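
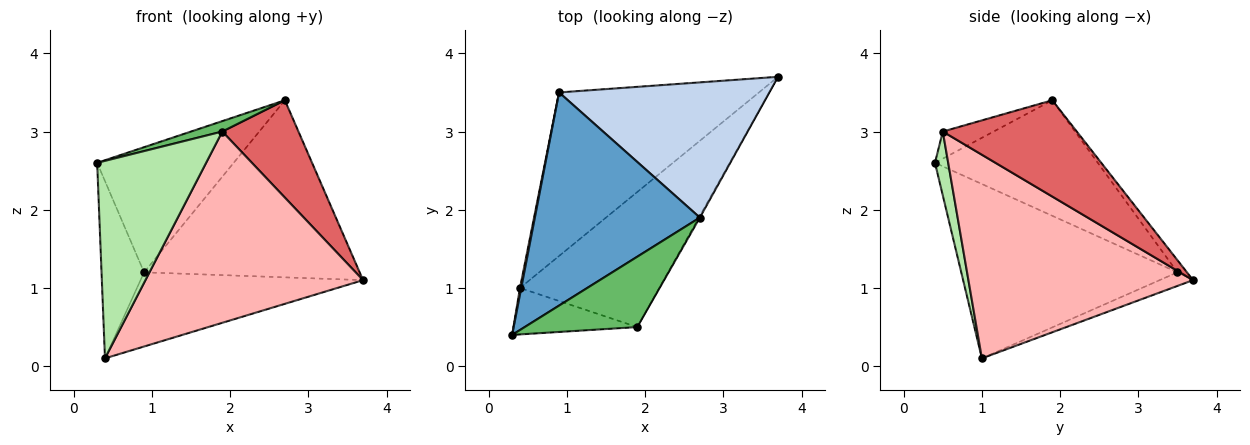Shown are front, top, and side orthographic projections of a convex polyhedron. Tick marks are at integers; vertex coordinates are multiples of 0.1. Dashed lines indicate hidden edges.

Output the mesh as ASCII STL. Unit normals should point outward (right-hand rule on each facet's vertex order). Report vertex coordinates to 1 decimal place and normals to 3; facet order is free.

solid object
 facet normal -0.517 0.433 0.738
  outer loop
   vertex 0.9 3.5 1.2
   vertex 0.3 0.4 2.6
   vertex 2.7 1.9 3.4
  endloop
 endfacet
 facet normal -0.035 0.794 0.606
  outer loop
   vertex 0.9 3.5 1.2
   vertex 2.7 1.9 3.4
   vertex 3.7 3.7 1.1
  endloop
 endfacet
 facet normal -0.981 0.193 0.007
  outer loop
   vertex 0.9 3.5 1.2
   vertex 0.4 1.0 0.1
   vertex 0.3 0.4 2.6
  endloop
 endfacet
 facet normal -0.062 0.412 -0.909
  outer loop
   vertex 0.9 3.5 1.2
   vertex 3.7 3.7 1.1
   vertex 0.4 1.0 0.1
  endloop
 endfacet
 facet normal -0.232 -0.143 0.962
  outer loop
   vertex 1.9 0.5 3.0
   vertex 2.7 1.9 3.4
   vertex 0.3 0.4 2.6
  endloop
 endfacet
 facet normal 0.117 -0.967 -0.227
  outer loop
   vertex 1.9 0.5 3.0
   vertex 0.3 0.4 2.6
   vertex 0.4 1.0 0.1
  endloop
 endfacet
 facet normal 0.869 -0.494 -0.009
  outer loop
   vertex 1.9 0.5 3.0
   vertex 3.7 3.7 1.1
   vertex 2.7 1.9 3.4
  endloop
 endfacet
 facet normal 0.645 -0.624 -0.441
  outer loop
   vertex 1.9 0.5 3.0
   vertex 0.4 1.0 0.1
   vertex 3.7 3.7 1.1
  endloop
 endfacet
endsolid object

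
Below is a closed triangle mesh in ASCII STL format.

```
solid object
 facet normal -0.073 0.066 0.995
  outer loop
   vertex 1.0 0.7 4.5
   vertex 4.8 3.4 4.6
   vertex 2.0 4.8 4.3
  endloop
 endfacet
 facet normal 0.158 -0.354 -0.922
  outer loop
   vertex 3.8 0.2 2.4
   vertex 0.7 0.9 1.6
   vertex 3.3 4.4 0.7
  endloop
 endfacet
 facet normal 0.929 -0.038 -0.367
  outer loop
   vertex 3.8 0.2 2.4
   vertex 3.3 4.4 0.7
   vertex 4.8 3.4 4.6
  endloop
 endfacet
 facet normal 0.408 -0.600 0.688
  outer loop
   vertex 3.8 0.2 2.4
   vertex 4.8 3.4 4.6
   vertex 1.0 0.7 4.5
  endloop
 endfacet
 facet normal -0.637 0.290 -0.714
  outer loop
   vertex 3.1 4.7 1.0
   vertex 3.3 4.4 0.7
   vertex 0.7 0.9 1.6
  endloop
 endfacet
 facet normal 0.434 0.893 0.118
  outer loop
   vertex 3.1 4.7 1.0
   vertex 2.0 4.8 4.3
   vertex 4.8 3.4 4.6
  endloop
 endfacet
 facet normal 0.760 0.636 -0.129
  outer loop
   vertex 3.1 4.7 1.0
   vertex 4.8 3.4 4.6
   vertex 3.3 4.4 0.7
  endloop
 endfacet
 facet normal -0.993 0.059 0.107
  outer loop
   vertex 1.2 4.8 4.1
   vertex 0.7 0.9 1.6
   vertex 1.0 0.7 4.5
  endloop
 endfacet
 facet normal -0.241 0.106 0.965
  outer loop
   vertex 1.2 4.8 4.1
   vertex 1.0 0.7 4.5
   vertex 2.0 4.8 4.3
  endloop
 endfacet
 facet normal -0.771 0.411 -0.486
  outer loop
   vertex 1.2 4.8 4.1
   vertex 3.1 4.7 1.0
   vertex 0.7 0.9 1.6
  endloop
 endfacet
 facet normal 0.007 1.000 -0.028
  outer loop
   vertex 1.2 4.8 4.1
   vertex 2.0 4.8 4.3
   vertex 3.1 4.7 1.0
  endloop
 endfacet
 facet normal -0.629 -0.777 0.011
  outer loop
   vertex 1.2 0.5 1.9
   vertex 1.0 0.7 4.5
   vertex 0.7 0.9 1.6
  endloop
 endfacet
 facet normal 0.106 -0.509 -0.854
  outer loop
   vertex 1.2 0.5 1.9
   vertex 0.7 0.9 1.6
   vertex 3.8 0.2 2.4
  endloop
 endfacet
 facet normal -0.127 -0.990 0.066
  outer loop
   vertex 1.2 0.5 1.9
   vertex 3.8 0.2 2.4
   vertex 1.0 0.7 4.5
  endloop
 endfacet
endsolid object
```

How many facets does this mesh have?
14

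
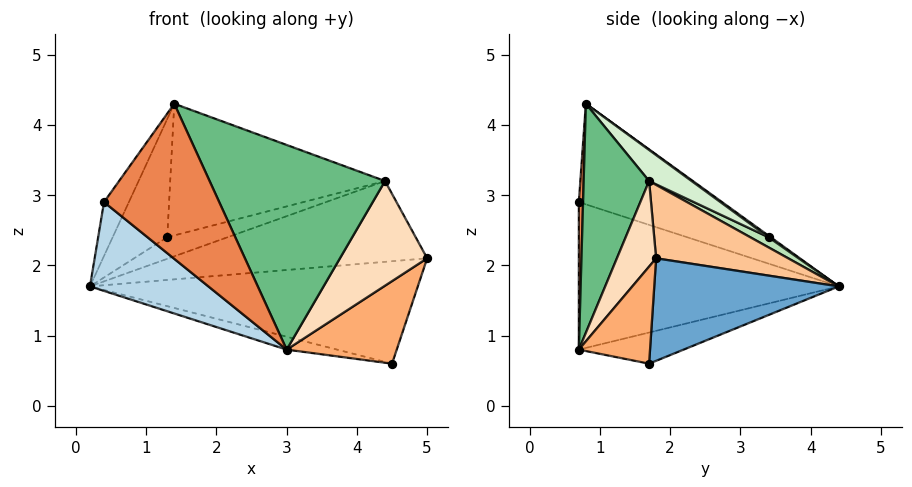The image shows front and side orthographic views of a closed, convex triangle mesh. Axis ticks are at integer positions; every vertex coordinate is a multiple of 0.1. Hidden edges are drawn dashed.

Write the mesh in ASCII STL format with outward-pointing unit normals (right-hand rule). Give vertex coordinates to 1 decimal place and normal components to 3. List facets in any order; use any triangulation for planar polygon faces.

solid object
 facet normal 0.479 0.851 -0.216
  outer loop
   vertex 4.5 1.7 0.6
   vertex 0.2 4.4 1.7
   vertex 5.0 1.8 2.1
  endloop
 endfacet
 facet normal -0.810 0.141 0.569
  outer loop
   vertex 1.4 0.8 4.3
   vertex 0.2 4.4 1.7
   vertex 0.4 0.7 2.9
  endloop
 endfacet
 facet normal -0.604 -0.275 -0.748
  outer loop
   vertex 3.0 0.7 0.8
   vertex 0.4 0.7 2.9
   vertex 0.2 4.4 1.7
  endloop
 endfacet
 facet normal -0.192 0.092 -0.977
  outer loop
   vertex 3.0 0.7 0.8
   vertex 0.2 4.4 1.7
   vertex 4.5 1.7 0.6
  endloop
 endfacet
 facet normal 0.037 -0.998 0.045
  outer loop
   vertex 3.0 0.7 0.8
   vertex 1.4 0.8 4.3
   vertex 0.4 0.7 2.9
  endloop
 endfacet
 facet normal 0.539 -0.833 -0.124
  outer loop
   vertex 3.0 0.7 0.8
   vertex 4.5 1.7 0.6
   vertex 5.0 1.8 2.1
  endloop
 endfacet
 facet normal 0.432 0.846 0.313
  outer loop
   vertex 4.4 1.7 3.2
   vertex 5.0 1.8 2.1
   vertex 0.2 4.4 1.7
  endloop
 endfacet
 facet normal 0.406 -0.903 0.139
  outer loop
   vertex 4.4 1.7 3.2
   vertex 3.0 0.7 0.8
   vertex 5.0 1.8 2.1
  endloop
 endfacet
 facet normal 0.344 -0.921 0.183
  outer loop
   vertex 4.4 1.7 3.2
   vertex 1.4 0.8 4.3
   vertex 3.0 0.7 0.8
  endloop
 endfacet
 facet normal 0.023 0.590 0.807
  outer loop
   vertex 1.3 3.4 2.4
   vertex 0.2 4.4 1.7
   vertex 1.4 0.8 4.3
  endloop
 endfacet
 facet normal 0.214 0.707 0.674
  outer loop
   vertex 1.3 3.4 2.4
   vertex 4.4 1.7 3.2
   vertex 0.2 4.4 1.7
  endloop
 endfacet
 facet normal 0.117 0.589 0.800
  outer loop
   vertex 1.3 3.4 2.4
   vertex 1.4 0.8 4.3
   vertex 4.4 1.7 3.2
  endloop
 endfacet
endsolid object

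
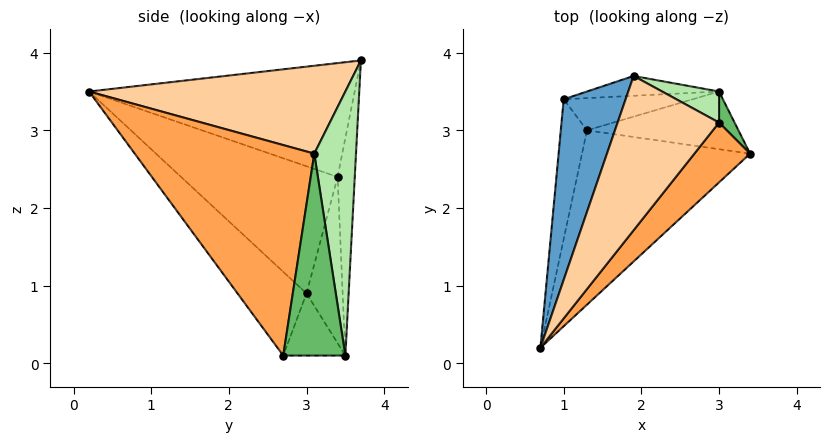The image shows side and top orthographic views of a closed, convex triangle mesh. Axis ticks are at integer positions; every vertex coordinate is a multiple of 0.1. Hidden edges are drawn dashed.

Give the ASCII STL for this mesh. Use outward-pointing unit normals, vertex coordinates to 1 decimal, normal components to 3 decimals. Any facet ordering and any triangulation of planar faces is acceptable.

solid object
 facet normal -0.853 0.239 0.464
  outer loop
   vertex 1.0 3.4 2.4
   vertex 0.7 0.2 3.5
   vertex 1.9 3.7 3.9
  endloop
 endfacet
 facet normal -0.163 0.982 -0.099
  outer loop
   vertex 1.0 3.4 2.4
   vertex 1.9 3.7 3.9
   vertex 3.0 3.5 0.1
  endloop
 endfacet
 facet normal 0.793 -0.571 0.210
  outer loop
   vertex 3.0 3.1 2.7
   vertex 0.7 0.2 3.5
   vertex 3.4 2.7 0.1
  endloop
 endfacet
 facet normal 0.625 -0.297 0.722
  outer loop
   vertex 3.0 3.1 2.7
   vertex 1.9 3.7 3.9
   vertex 0.7 0.2 3.5
  endloop
 endfacet
 facet normal 0.892 0.446 0.069
  outer loop
   vertex 3.0 3.1 2.7
   vertex 3.4 2.7 0.1
   vertex 3.0 3.5 0.1
  endloop
 endfacet
 facet normal 0.576 0.808 0.124
  outer loop
   vertex 3.0 3.1 2.7
   vertex 3.0 3.5 0.1
   vertex 1.9 3.7 3.9
  endloop
 endfacet
 facet normal -0.359 -0.593 -0.721
  outer loop
   vertex 1.3 3.0 0.9
   vertex 3.4 2.7 0.1
   vertex 0.7 0.2 3.5
  endloop
 endfacet
 facet normal -0.373 -0.186 -0.909
  outer loop
   vertex 1.3 3.0 0.9
   vertex 3.0 3.5 0.1
   vertex 3.4 2.7 0.1
  endloop
 endfacet
 facet normal -0.979 0.022 -0.202
  outer loop
   vertex 1.3 3.0 0.9
   vertex 0.7 0.2 3.5
   vertex 1.0 3.4 2.4
  endloop
 endfacet
 facet normal -0.400 0.863 -0.310
  outer loop
   vertex 1.3 3.0 0.9
   vertex 1.0 3.4 2.4
   vertex 3.0 3.5 0.1
  endloop
 endfacet
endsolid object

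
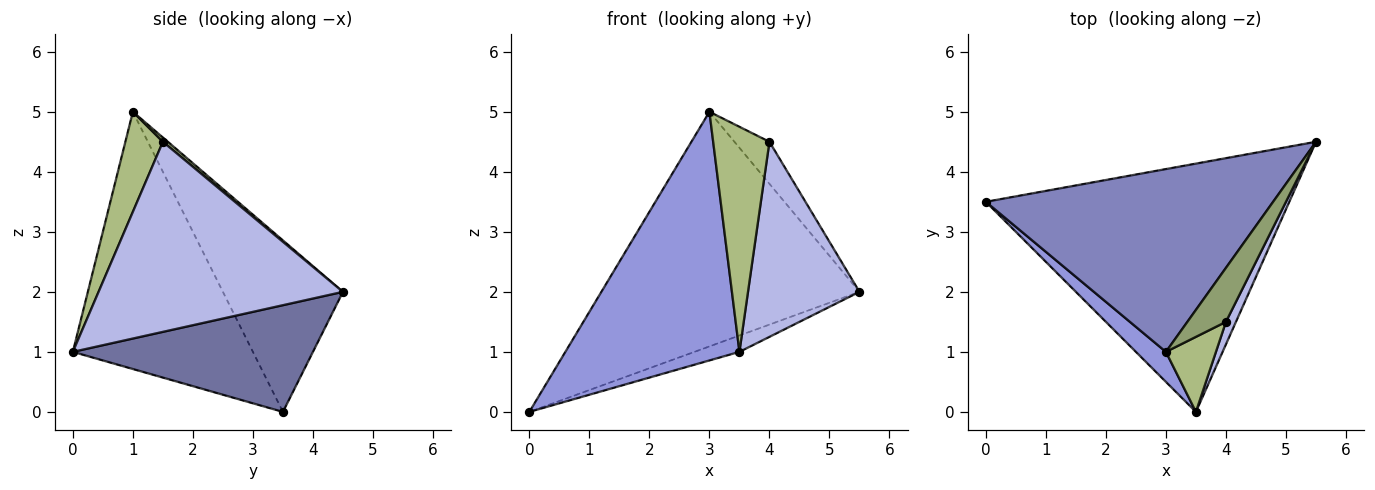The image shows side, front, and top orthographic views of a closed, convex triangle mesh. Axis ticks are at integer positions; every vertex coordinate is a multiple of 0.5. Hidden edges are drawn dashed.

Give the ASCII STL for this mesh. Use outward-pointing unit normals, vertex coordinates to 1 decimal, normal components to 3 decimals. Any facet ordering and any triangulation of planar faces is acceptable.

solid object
 facet normal 0.331 0.062 -0.942
  outer loop
   vertex 3.5 0.0 1.0
   vertex 0.0 3.5 0.0
   vertex 5.5 4.5 2.0
  endloop
 endfacet
 facet normal -0.344 0.741 0.577
  outer loop
   vertex 3.0 1.0 5.0
   vertex 5.5 4.5 2.0
   vertex 0.0 3.5 0.0
  endloop
 endfacet
 facet normal -0.716 -0.693 0.084
  outer loop
   vertex 3.0 1.0 5.0
   vertex 0.0 3.5 0.0
   vertex 3.5 0.0 1.0
  endloop
 endfacet
 facet normal 0.909 -0.415 0.048
  outer loop
   vertex 4.0 1.5 4.5
   vertex 3.5 0.0 1.0
   vertex 5.5 4.5 2.0
  endloop
 endfacet
 facet normal 0.087 0.612 0.786
  outer loop
   vertex 4.0 1.5 4.5
   vertex 5.5 4.5 2.0
   vertex 3.0 1.0 5.0
  endloop
 endfacet
 facet normal 0.535 -0.802 0.267
  outer loop
   vertex 4.0 1.5 4.5
   vertex 3.0 1.0 5.0
   vertex 3.5 0.0 1.0
  endloop
 endfacet
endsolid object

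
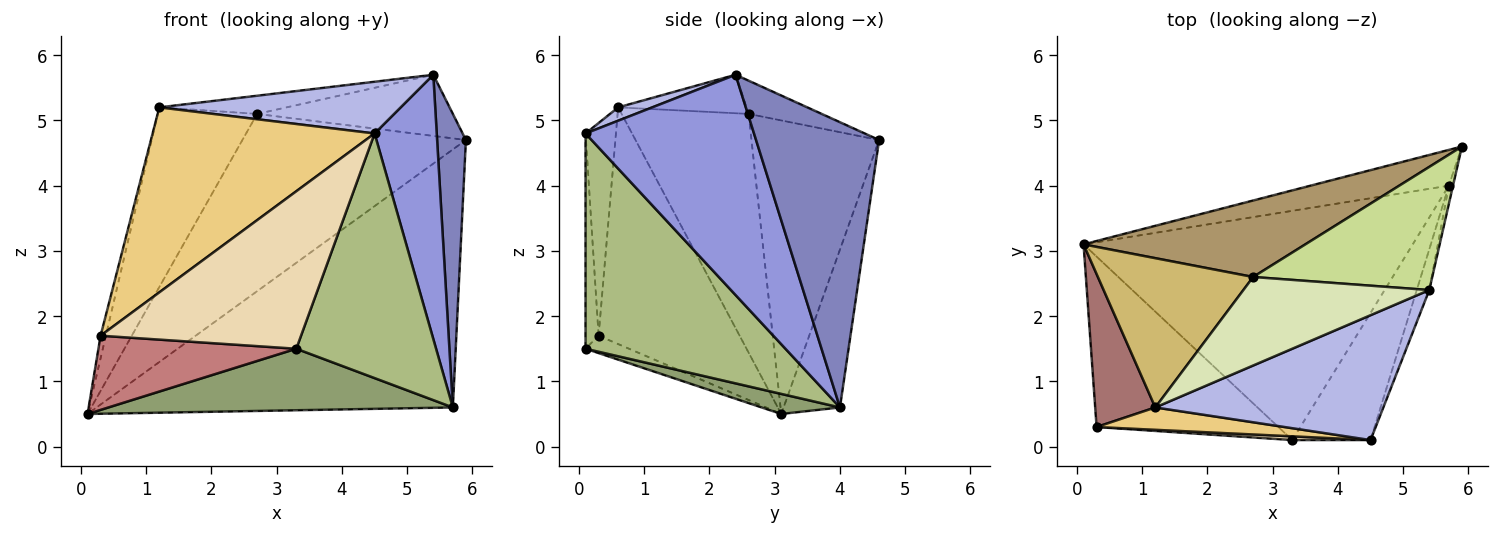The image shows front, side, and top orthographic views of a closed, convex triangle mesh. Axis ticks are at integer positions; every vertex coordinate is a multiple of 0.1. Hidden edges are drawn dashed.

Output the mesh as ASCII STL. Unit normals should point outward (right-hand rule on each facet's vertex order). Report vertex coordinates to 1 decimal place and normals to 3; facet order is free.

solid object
 facet normal -0.155 0.979 -0.136
  outer loop
   vertex 5.7 4.0 0.6
   vertex 0.1 3.1 0.5
   vertex 5.9 4.6 4.7
  endloop
 endfacet
 facet normal 0.974 -0.228 -0.014
  outer loop
   vertex 5.7 4.0 0.6
   vertex 5.9 4.6 4.7
   vertex 5.4 2.4 5.7
  endloop
 endfacet
 facet normal 0.937 -0.346 -0.053
  outer loop
   vertex 5.7 4.0 0.6
   vertex 5.4 2.4 5.7
   vertex 4.5 0.1 4.8
  endloop
 endfacet
 facet normal 0.054 -0.382 0.923
  outer loop
   vertex 1.2 0.6 5.2
   vertex 4.5 0.1 4.8
   vertex 5.4 2.4 5.7
  endloop
 endfacet
 facet normal 0.059 -0.259 -0.964
  outer loop
   vertex 3.3 0.1 1.5
   vertex 0.1 3.1 0.5
   vertex 5.7 4.0 0.6
  endloop
 endfacet
 facet normal 0.785 -0.549 -0.286
  outer loop
   vertex 3.3 0.1 1.5
   vertex 5.7 4.0 0.6
   vertex 4.5 0.1 4.8
  endloop
 endfacet
 facet normal -0.164 0.439 0.884
  outer loop
   vertex 2.7 2.6 5.1
   vertex 5.4 2.4 5.7
   vertex 5.9 4.6 4.7
  endloop
 endfacet
 facet normal -0.199 0.197 0.960
  outer loop
   vertex 2.7 2.6 5.1
   vertex 1.2 0.6 5.2
   vertex 5.4 2.4 5.7
  endloop
 endfacet
 facet normal -0.464 0.813 0.351
  outer loop
   vertex 2.7 2.6 5.1
   vertex 5.9 4.6 4.7
   vertex 0.1 3.1 0.5
  endloop
 endfacet
 facet normal -0.701 0.549 0.456
  outer loop
   vertex 2.7 2.6 5.1
   vertex 0.1 3.1 0.5
   vertex 1.2 0.6 5.2
  endloop
 endfacet
 facet normal -0.135 -0.984 0.119
  outer loop
   vertex 0.3 0.3 1.7
   vertex 4.5 0.1 4.8
   vertex 1.2 0.6 5.2
  endloop
 endfacet
 facet normal -0.065 -0.998 0.024
  outer loop
   vertex 0.3 0.3 1.7
   vertex 3.3 0.1 1.5
   vertex 4.5 0.1 4.8
  endloop
 endfacet
 facet normal -0.969 0.036 0.246
  outer loop
   vertex 0.3 0.3 1.7
   vertex 1.2 0.6 5.2
   vertex 0.1 3.1 0.5
  endloop
 endfacet
 facet normal -0.087 -0.398 -0.913
  outer loop
   vertex 0.3 0.3 1.7
   vertex 0.1 3.1 0.5
   vertex 3.3 0.1 1.5
  endloop
 endfacet
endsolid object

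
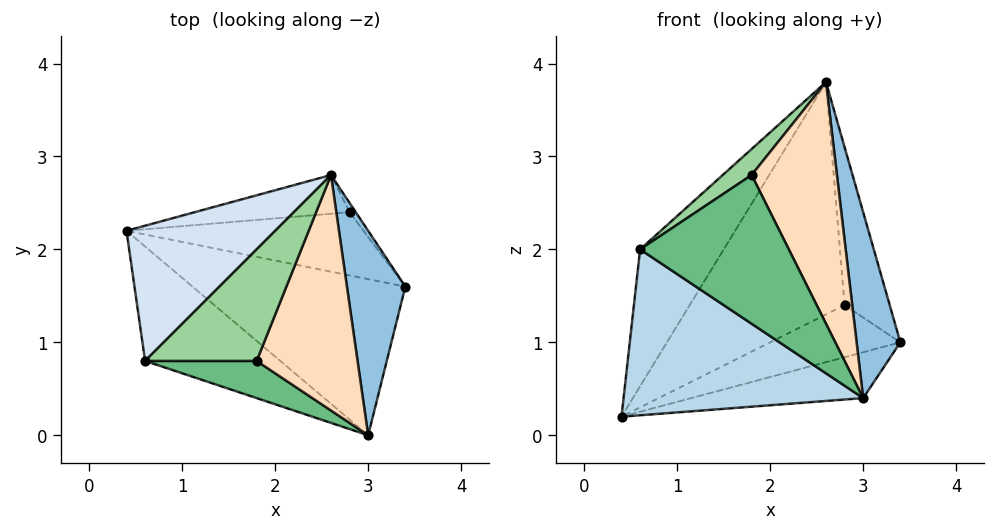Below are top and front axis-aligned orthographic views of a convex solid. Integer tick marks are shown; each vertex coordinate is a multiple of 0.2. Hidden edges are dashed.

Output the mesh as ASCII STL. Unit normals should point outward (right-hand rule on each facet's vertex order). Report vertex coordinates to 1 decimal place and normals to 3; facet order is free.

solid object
 facet normal 0.298 0.269 -0.916
  outer loop
   vertex 3.0 0.0 0.4
   vertex 0.4 2.2 0.2
   vertex 3.4 1.6 1.0
  endloop
 endfacet
 facet normal 0.845 -0.360 0.396
  outer loop
   vertex 2.6 2.8 3.8
   vertex 3.0 0.0 0.4
   vertex 3.4 1.6 1.0
  endloop
 endfacet
 facet normal -0.547 -0.689 -0.475
  outer loop
   vertex 0.6 0.8 2.0
   vertex 0.4 2.2 0.2
   vertex 3.0 0.0 0.4
  endloop
 endfacet
 facet normal -0.802 0.425 0.419
  outer loop
   vertex 0.6 0.8 2.0
   vertex 2.6 2.8 3.8
   vertex 0.4 2.2 0.2
  endloop
 endfacet
 facet normal 0.316 0.603 -0.732
  outer loop
   vertex 2.8 2.4 1.4
   vertex 3.4 1.6 1.0
   vertex 0.4 2.2 0.2
  endloop
 endfacet
 facet normal 0.000 0.986 -0.164
  outer loop
   vertex 2.8 2.4 1.4
   vertex 0.4 2.2 0.2
   vertex 2.6 2.8 3.8
  endloop
 endfacet
 facet normal 0.791 0.611 -0.036
  outer loop
   vertex 2.8 2.4 1.4
   vertex 2.6 2.8 3.8
   vertex 3.4 1.6 1.0
  endloop
 endfacet
 facet normal 0.676 -0.528 0.514
  outer loop
   vertex 1.8 0.8 2.8
   vertex 3.0 0.0 0.4
   vertex 2.6 2.8 3.8
  endloop
 endfacet
 facet normal -0.160 -0.958 0.239
  outer loop
   vertex 1.8 0.8 2.8
   vertex 0.6 0.8 2.0
   vertex 3.0 0.0 0.4
  endloop
 endfacet
 facet normal -0.545 -0.191 0.817
  outer loop
   vertex 1.8 0.8 2.8
   vertex 2.6 2.8 3.8
   vertex 0.6 0.8 2.0
  endloop
 endfacet
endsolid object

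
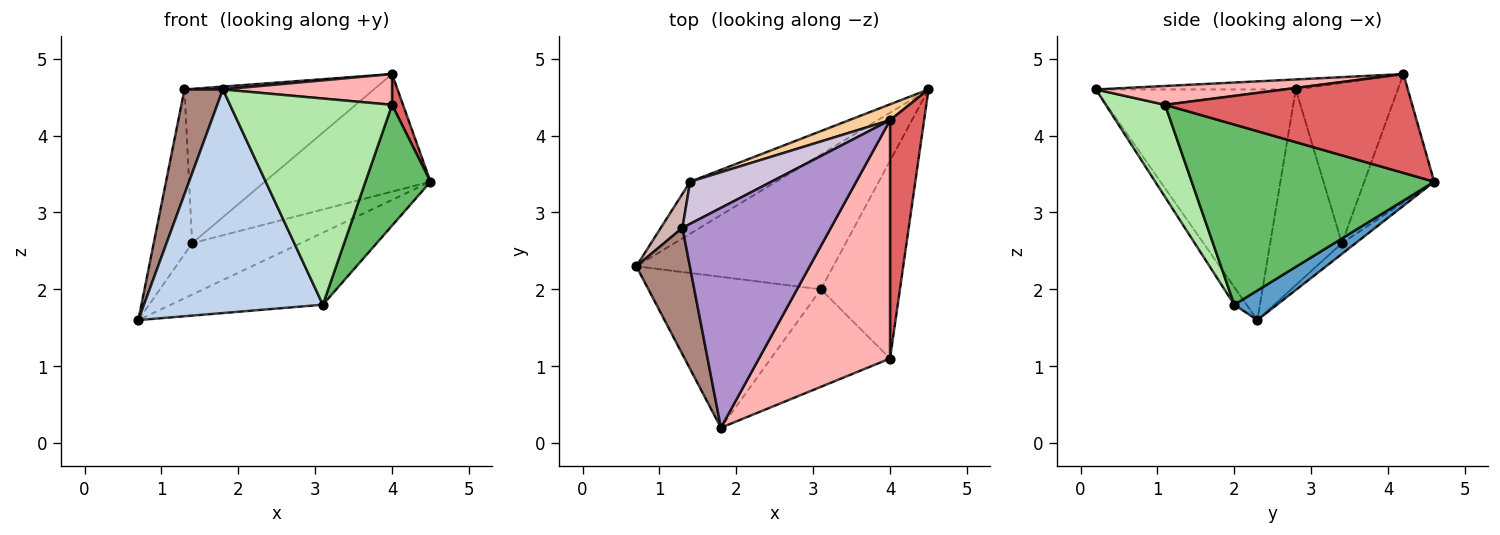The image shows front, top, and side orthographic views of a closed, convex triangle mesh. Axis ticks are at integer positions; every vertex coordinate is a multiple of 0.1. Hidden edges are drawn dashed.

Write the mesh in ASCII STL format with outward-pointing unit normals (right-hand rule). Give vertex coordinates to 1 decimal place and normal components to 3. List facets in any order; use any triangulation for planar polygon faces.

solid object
 facet normal 0.131 0.467 -0.874
  outer loop
   vertex 3.1 2.0 1.8
   vertex 0.7 2.3 1.6
   vertex 4.5 4.6 3.4
  endloop
 endfacet
 facet normal -0.057 -0.828 -0.558
  outer loop
   vertex 3.1 2.0 1.8
   vertex 1.8 0.2 4.6
   vertex 0.7 2.3 1.6
  endloop
 endfacet
 facet normal -0.088 0.700 -0.708
  outer loop
   vertex 1.4 3.4 2.6
   vertex 4.5 4.6 3.4
   vertex 0.7 2.3 1.6
  endloop
 endfacet
 facet normal -0.386 0.914 0.123
  outer loop
   vertex 1.4 3.4 2.6
   vertex 4.0 4.2 4.8
   vertex 4.5 4.6 3.4
  endloop
 endfacet
 facet normal 0.889 -0.239 -0.390
  outer loop
   vertex 4.0 1.1 4.4
   vertex 3.1 2.0 1.8
   vertex 4.5 4.6 3.4
  endloop
 endfacet
 facet normal 0.314 -0.858 -0.406
  outer loop
   vertex 4.0 1.1 4.4
   vertex 1.8 0.2 4.6
   vertex 3.1 2.0 1.8
  endloop
 endfacet
 facet normal 0.945 -0.042 0.325
  outer loop
   vertex 4.0 1.1 4.4
   vertex 4.5 4.6 3.4
   vertex 4.0 4.2 4.8
  endloop
 endfacet
 facet normal 0.141 -0.127 0.982
  outer loop
   vertex 4.0 1.1 4.4
   vertex 4.0 4.2 4.8
   vertex 1.8 0.2 4.6
  endloop
 endfacet
 facet normal -0.067 -0.013 0.998
  outer loop
   vertex 1.3 2.8 4.6
   vertex 1.8 0.2 4.6
   vertex 4.0 4.2 4.8
  endloop
 endfacet
 facet normal -0.461 0.856 0.234
  outer loop
   vertex 1.3 2.8 4.6
   vertex 4.0 4.2 4.8
   vertex 1.4 3.4 2.6
  endloop
 endfacet
 facet normal -0.957 -0.184 0.222
  outer loop
   vertex 1.3 2.8 4.6
   vertex 0.7 2.3 1.6
   vertex 1.8 0.2 4.6
  endloop
 endfacet
 facet normal -0.877 0.470 0.097
  outer loop
   vertex 1.3 2.8 4.6
   vertex 1.4 3.4 2.6
   vertex 0.7 2.3 1.6
  endloop
 endfacet
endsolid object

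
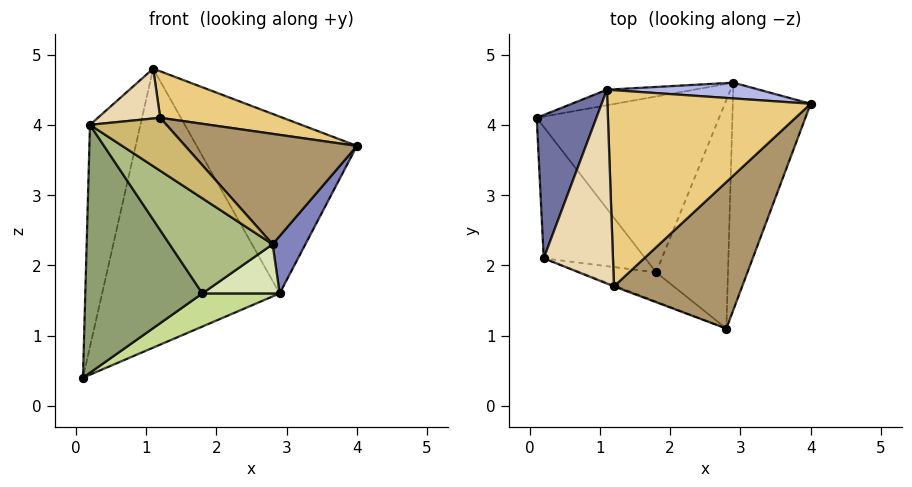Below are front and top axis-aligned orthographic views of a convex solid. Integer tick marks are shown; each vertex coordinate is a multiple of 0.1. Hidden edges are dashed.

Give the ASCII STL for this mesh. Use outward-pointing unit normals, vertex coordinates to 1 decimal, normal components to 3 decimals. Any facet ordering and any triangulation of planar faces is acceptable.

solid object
 facet normal -0.939 0.290 0.187
  outer loop
   vertex 0.2 2.1 4.0
   vertex 1.1 4.5 4.8
   vertex 0.1 4.1 0.4
  endloop
 endfacet
 facet normal 0.872 -0.120 -0.474
  outer loop
   vertex 2.9 4.6 1.6
   vertex 4.0 4.3 3.7
   vertex 2.8 1.1 2.3
  endloop
 endfacet
 facet normal -0.153 0.987 -0.055
  outer loop
   vertex 2.9 4.6 1.6
   vertex 0.1 4.1 0.4
   vertex 1.1 4.5 4.8
  endloop
 endfacet
 facet normal 0.102 0.991 0.088
  outer loop
   vertex 2.9 4.6 1.6
   vertex 1.1 4.5 4.8
   vertex 4.0 4.3 3.7
  endloop
 endfacet
 facet normal -0.631 -0.686 -0.363
  outer loop
   vertex 1.8 1.9 1.6
   vertex 0.2 2.1 4.0
   vertex 0.1 4.1 0.4
  endloop
 endfacet
 facet normal -0.488 -0.834 -0.256
  outer loop
   vertex 1.8 1.9 1.6
   vertex 2.8 1.1 2.3
   vertex 0.2 2.1 4.0
  endloop
 endfacet
 facet normal 0.414 -0.168 -0.895
  outer loop
   vertex 1.8 1.9 1.6
   vertex 0.1 4.1 0.4
   vertex 2.9 4.6 1.6
  endloop
 endfacet
 facet normal 0.459 -0.187 -0.869
  outer loop
   vertex 1.8 1.9 1.6
   vertex 2.9 4.6 1.6
   vertex 2.8 1.1 2.3
  endloop
 endfacet
 facet normal 0.558 -0.499 0.663
  outer loop
   vertex 1.2 1.7 4.1
   vertex 2.8 1.1 2.3
   vertex 4.0 4.3 3.7
  endloop
 endfacet
 facet normal -0.370 -0.929 -0.019
  outer loop
   vertex 1.2 1.7 4.1
   vertex 0.2 2.1 4.0
   vertex 2.8 1.1 2.3
  endloop
 endfacet
 facet normal 0.333 -0.217 0.917
  outer loop
   vertex 1.2 1.7 4.1
   vertex 4.0 4.3 3.7
   vertex 1.1 4.5 4.8
  endloop
 endfacet
 facet normal -0.193 -0.244 0.950
  outer loop
   vertex 1.2 1.7 4.1
   vertex 1.1 4.5 4.8
   vertex 0.2 2.1 4.0
  endloop
 endfacet
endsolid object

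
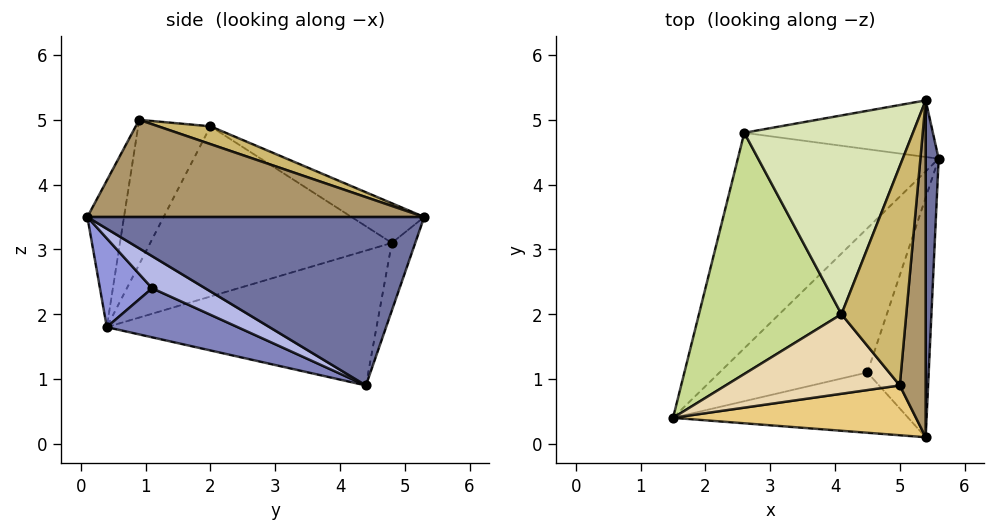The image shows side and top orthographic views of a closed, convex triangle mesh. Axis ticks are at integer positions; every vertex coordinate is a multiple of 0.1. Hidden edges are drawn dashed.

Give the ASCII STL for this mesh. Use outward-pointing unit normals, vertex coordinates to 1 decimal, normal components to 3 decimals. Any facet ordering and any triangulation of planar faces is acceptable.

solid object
 facet normal 0.997 0.000 0.077
  outer loop
   vertex 5.4 5.3 3.5
   vertex 5.4 0.1 3.5
   vertex 5.6 4.4 0.9
  endloop
 endfacet
 facet normal 0.278 -0.473 -0.836
  outer loop
   vertex 4.5 1.1 2.4
   vertex 1.5 0.4 1.8
   vertex 5.6 4.4 0.9
  endloop
 endfacet
 facet normal 0.288 -0.580 -0.762
  outer loop
   vertex 4.5 1.1 2.4
   vertex 5.4 0.1 3.5
   vertex 1.5 0.4 1.8
  endloop
 endfacet
 facet normal 0.405 -0.487 -0.774
  outer loop
   vertex 4.5 1.1 2.4
   vertex 5.6 4.4 0.9
   vertex 5.4 0.1 3.5
  endloop
 endfacet
 facet normal -0.520 0.359 -0.775
  outer loop
   vertex 2.6 4.8 3.1
   vertex 5.6 4.4 0.9
   vertex 1.5 0.4 1.8
  endloop
 endfacet
 facet normal -0.119 0.935 -0.333
  outer loop
   vertex 2.6 4.8 3.1
   vertex 5.4 5.3 3.5
   vertex 5.6 4.4 0.9
  endloop
 endfacet
 facet normal -0.767 0.002 0.642
  outer loop
   vertex 2.6 4.8 3.1
   vertex 1.5 0.4 1.8
   vertex 4.1 2.0 4.9
  endloop
 endfacet
 facet normal -0.204 0.449 0.870
  outer loop
   vertex 2.6 4.8 3.1
   vertex 4.1 2.0 4.9
   vertex 5.4 5.3 3.5
  endloop
 endfacet
 facet normal 0.966 0.000 0.258
  outer loop
   vertex 5.0 0.9 5.0
   vertex 5.4 0.1 3.5
   vertex 5.4 5.3 3.5
  endloop
 endfacet
 facet normal 0.254 0.291 0.922
  outer loop
   vertex 5.0 0.9 5.0
   vertex 5.4 5.3 3.5
   vertex 4.1 2.0 4.9
  endloop
 endfacet
 facet normal -0.244 -0.881 0.405
  outer loop
   vertex 5.0 0.9 5.0
   vertex 1.5 0.4 1.8
   vertex 5.4 0.1 3.5
  endloop
 endfacet
 facet normal -0.582 -0.412 0.701
  outer loop
   vertex 5.0 0.9 5.0
   vertex 4.1 2.0 4.9
   vertex 1.5 0.4 1.8
  endloop
 endfacet
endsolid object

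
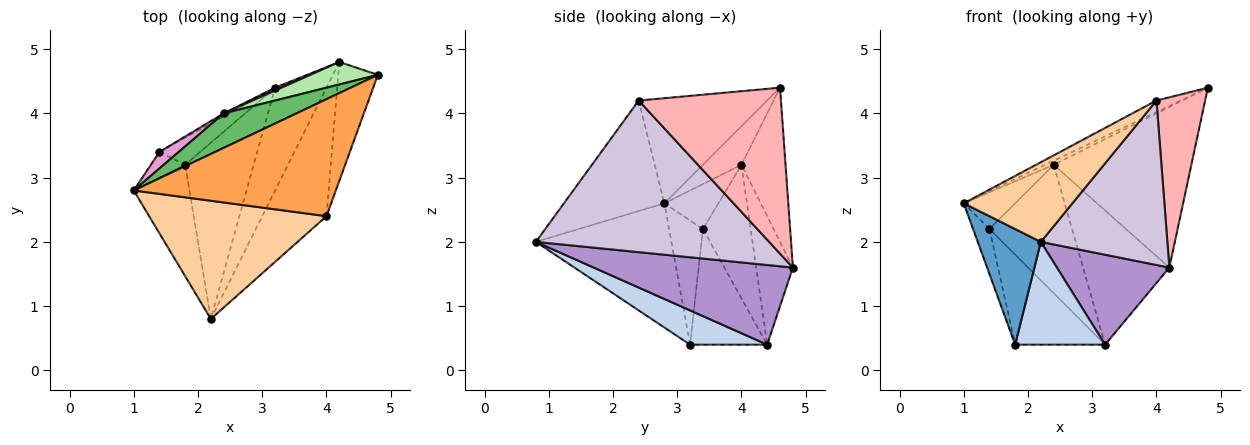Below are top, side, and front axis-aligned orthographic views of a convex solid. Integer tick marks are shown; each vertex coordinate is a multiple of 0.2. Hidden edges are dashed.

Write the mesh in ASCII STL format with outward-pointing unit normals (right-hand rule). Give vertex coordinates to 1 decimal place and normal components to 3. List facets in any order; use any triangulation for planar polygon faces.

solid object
 facet normal -0.840 -0.391 -0.376
  outer loop
   vertex 1.8 3.2 0.4
   vertex 2.2 0.8 2.0
   vertex 1.0 2.8 2.6
  endloop
 endfacet
 facet normal 0.396 -0.463 -0.793
  outer loop
   vertex 1.8 3.2 0.4
   vertex 3.2 4.4 0.4
   vertex 2.2 0.8 2.0
  endloop
 endfacet
 facet normal -0.460 0.087 0.884
  outer loop
   vertex 4.0 2.4 4.2
   vertex 4.8 4.6 4.4
   vertex 1.0 2.8 2.6
  endloop
 endfacet
 facet normal -0.459 -0.496 0.737
  outer loop
   vertex 4.0 2.4 4.2
   vertex 1.0 2.8 2.6
   vertex 2.2 0.8 2.0
  endloop
 endfacet
 facet normal -0.465 0.103 0.879
  outer loop
   vertex 2.4 4.0 3.2
   vertex 1.0 2.8 2.6
   vertex 4.8 4.6 4.4
  endloop
 endfacet
 facet normal -0.302 0.944 0.132
  outer loop
   vertex 4.2 4.8 1.6
   vertex 2.4 4.0 3.2
   vertex 4.8 4.6 4.4
  endloop
 endfacet
 facet normal -0.391 0.920 0.020
  outer loop
   vertex 4.2 4.8 1.6
   vertex 3.2 4.4 0.4
   vertex 2.4 4.0 3.2
  endloop
 endfacet
 facet normal 0.923 -0.316 -0.220
  outer loop
   vertex 4.2 4.8 1.6
   vertex 4.8 4.6 4.4
   vertex 4.0 2.4 4.2
  endloop
 endfacet
 facet normal 0.759 -0.429 -0.490
  outer loop
   vertex 4.2 4.8 1.6
   vertex 2.2 0.8 2.0
   vertex 3.2 4.4 0.4
  endloop
 endfacet
 facet normal 0.824 -0.447 -0.349
  outer loop
   vertex 4.2 4.8 1.6
   vertex 4.0 2.4 4.2
   vertex 2.2 0.8 2.0
  endloop
 endfacet
 facet normal -0.500 0.866 -0.019
  outer loop
   vertex 1.4 3.4 2.2
   vertex 2.4 4.0 3.2
   vertex 3.2 4.4 0.4
  endloop
 endfacet
 facet normal -0.634 0.740 -0.223
  outer loop
   vertex 1.4 3.4 2.2
   vertex 3.2 4.4 0.4
   vertex 1.8 3.2 0.4
  endloop
 endfacet
 facet normal -0.692 0.659 0.296
  outer loop
   vertex 1.4 3.4 2.2
   vertex 1.0 2.8 2.6
   vertex 2.4 4.0 3.2
  endloop
 endfacet
 facet normal -0.874 0.422 -0.241
  outer loop
   vertex 1.4 3.4 2.2
   vertex 1.8 3.2 0.4
   vertex 1.0 2.8 2.6
  endloop
 endfacet
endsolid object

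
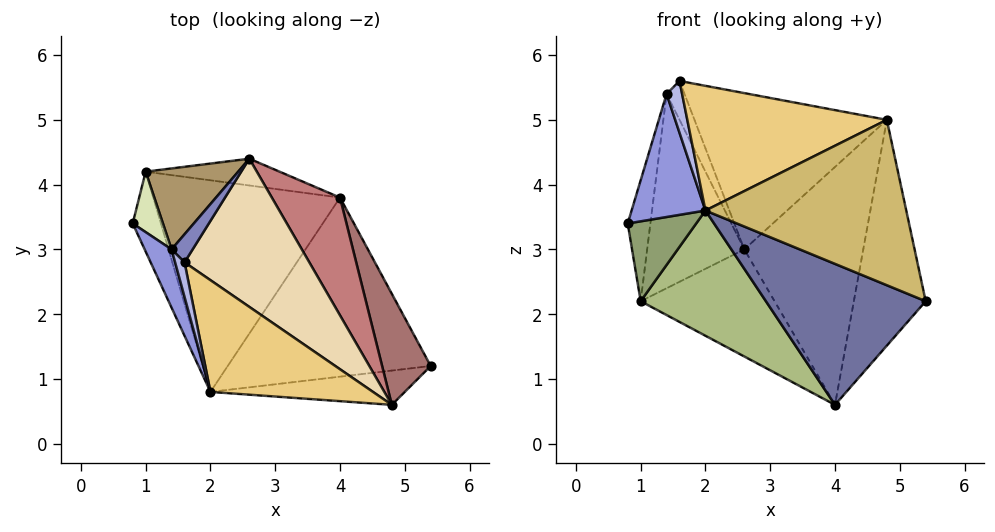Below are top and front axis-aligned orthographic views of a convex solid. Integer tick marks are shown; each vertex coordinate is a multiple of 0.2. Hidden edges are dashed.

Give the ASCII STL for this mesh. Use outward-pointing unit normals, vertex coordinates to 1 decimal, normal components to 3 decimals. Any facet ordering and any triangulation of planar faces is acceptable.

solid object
 facet normal -0.243 -0.600 -0.762
  outer loop
   vertex 2.0 0.8 3.6
   vertex 4.0 3.8 0.6
   vertex 5.4 1.2 2.2
  endloop
 endfacet
 facet normal 0.220 0.791 0.571
  outer loop
   vertex 1.4 3.0 5.4
   vertex 1.6 2.8 5.6
   vertex 2.6 4.4 3.0
  endloop
 endfacet
 facet normal -0.897 -0.399 0.189
  outer loop
   vertex 1.4 3.0 5.4
   vertex 0.8 3.4 3.4
   vertex 2.0 0.8 3.6
  endloop
 endfacet
 facet normal -0.811 -0.487 0.324
  outer loop
   vertex 1.4 3.0 5.4
   vertex 2.0 0.8 3.6
   vertex 1.6 2.8 5.6
  endloop
 endfacet
 facet normal -0.816 -0.408 -0.408
  outer loop
   vertex 1.0 4.2 2.2
   vertex 2.0 0.8 3.6
   vertex 0.8 3.4 3.4
  endloop
 endfacet
 facet normal -0.466 -0.451 -0.761
  outer loop
   vertex 1.0 4.2 2.2
   vertex 4.0 3.8 0.6
   vertex 2.0 0.8 3.6
  endloop
 endfacet
 facet normal 0.000 0.970 -0.243
  outer loop
   vertex 1.0 4.2 2.2
   vertex 2.6 4.4 3.0
   vertex 4.0 3.8 0.6
  endloop
 endfacet
 facet normal -0.667 0.667 0.333
  outer loop
   vertex 1.0 4.2 2.2
   vertex 0.8 3.4 3.4
   vertex 1.4 3.0 5.4
  endloop
 endfacet
 facet normal -0.294 0.882 0.368
  outer loop
   vertex 1.0 4.2 2.2
   vertex 1.4 3.0 5.4
   vertex 2.6 4.4 3.0
  endloop
 endfacet
 facet normal 0.032 -0.979 -0.203
  outer loop
   vertex 4.8 0.6 5.0
   vertex 2.0 0.8 3.6
   vertex 5.4 1.2 2.2
  endloop
 endfacet
 facet normal -0.361 -0.695 0.622
  outer loop
   vertex 4.8 0.6 5.0
   vertex 1.6 2.8 5.6
   vertex 2.0 0.8 3.6
  endloop
 endfacet
 facet normal 0.532 0.615 0.583
  outer loop
   vertex 4.8 0.6 5.0
   vertex 2.6 4.4 3.0
   vertex 1.6 2.8 5.6
  endloop
 endfacet
 facet normal 0.758 0.585 0.288
  outer loop
   vertex 4.8 0.6 5.0
   vertex 5.4 1.2 2.2
   vertex 4.0 3.8 0.6
  endloop
 endfacet
 facet normal 0.753 0.590 0.292
  outer loop
   vertex 4.8 0.6 5.0
   vertex 4.0 3.8 0.6
   vertex 2.6 4.4 3.0
  endloop
 endfacet
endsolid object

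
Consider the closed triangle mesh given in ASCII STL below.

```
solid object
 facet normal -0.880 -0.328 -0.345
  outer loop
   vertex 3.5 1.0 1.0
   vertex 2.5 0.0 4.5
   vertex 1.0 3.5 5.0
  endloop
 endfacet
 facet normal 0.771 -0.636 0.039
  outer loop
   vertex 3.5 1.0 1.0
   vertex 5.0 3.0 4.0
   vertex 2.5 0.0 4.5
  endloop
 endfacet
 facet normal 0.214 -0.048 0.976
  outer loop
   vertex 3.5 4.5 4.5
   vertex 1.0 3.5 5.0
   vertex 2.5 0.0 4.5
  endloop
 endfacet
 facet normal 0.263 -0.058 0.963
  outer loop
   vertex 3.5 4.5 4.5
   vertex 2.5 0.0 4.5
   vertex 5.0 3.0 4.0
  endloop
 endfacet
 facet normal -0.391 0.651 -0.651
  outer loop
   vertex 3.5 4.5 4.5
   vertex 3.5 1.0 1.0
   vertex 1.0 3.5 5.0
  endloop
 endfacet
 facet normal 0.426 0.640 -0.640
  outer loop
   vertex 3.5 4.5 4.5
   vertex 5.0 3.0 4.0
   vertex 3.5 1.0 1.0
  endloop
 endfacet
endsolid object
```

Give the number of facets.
6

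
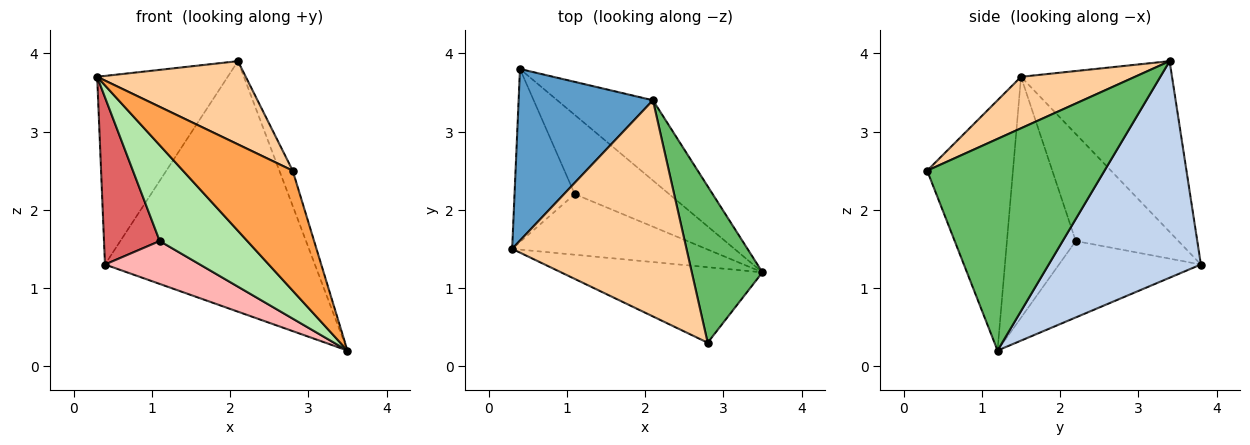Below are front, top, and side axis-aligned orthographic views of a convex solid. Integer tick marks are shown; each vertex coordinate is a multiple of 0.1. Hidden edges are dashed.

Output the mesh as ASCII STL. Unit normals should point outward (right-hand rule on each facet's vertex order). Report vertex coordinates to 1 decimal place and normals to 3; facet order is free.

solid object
 facet normal -0.650 0.562 0.511
  outer loop
   vertex 2.1 3.4 3.9
   vertex 0.4 3.8 1.3
   vertex 0.3 1.5 3.7
  endloop
 endfacet
 facet normal 0.568 0.784 -0.251
  outer loop
   vertex 2.1 3.4 3.9
   vertex 3.5 1.2 0.2
   vertex 0.4 3.8 1.3
  endloop
 endfacet
 facet normal -0.552 -0.706 -0.444
  outer loop
   vertex 2.8 0.3 2.5
   vertex 0.3 1.5 3.7
   vertex 3.5 1.2 0.2
  endloop
 endfacet
 facet normal 0.266 -0.346 0.900
  outer loop
   vertex 2.8 0.3 2.5
   vertex 2.1 3.4 3.9
   vertex 0.3 1.5 3.7
  endloop
 endfacet
 facet normal 0.946 0.071 0.316
  outer loop
   vertex 2.8 0.3 2.5
   vertex 3.5 1.2 0.2
   vertex 2.1 3.4 3.9
  endloop
 endfacet
 facet normal -0.553 -0.704 -0.445
  outer loop
   vertex 1.1 2.2 1.6
   vertex 3.5 1.2 0.2
   vertex 0.3 1.5 3.7
  endloop
 endfacet
 facet normal -0.788 -0.428 -0.443
  outer loop
   vertex 1.1 2.2 1.6
   vertex 0.3 1.5 3.7
   vertex 0.4 3.8 1.3
  endloop
 endfacet
 facet normal -0.580 -0.388 -0.717
  outer loop
   vertex 1.1 2.2 1.6
   vertex 0.4 3.8 1.3
   vertex 3.5 1.2 0.2
  endloop
 endfacet
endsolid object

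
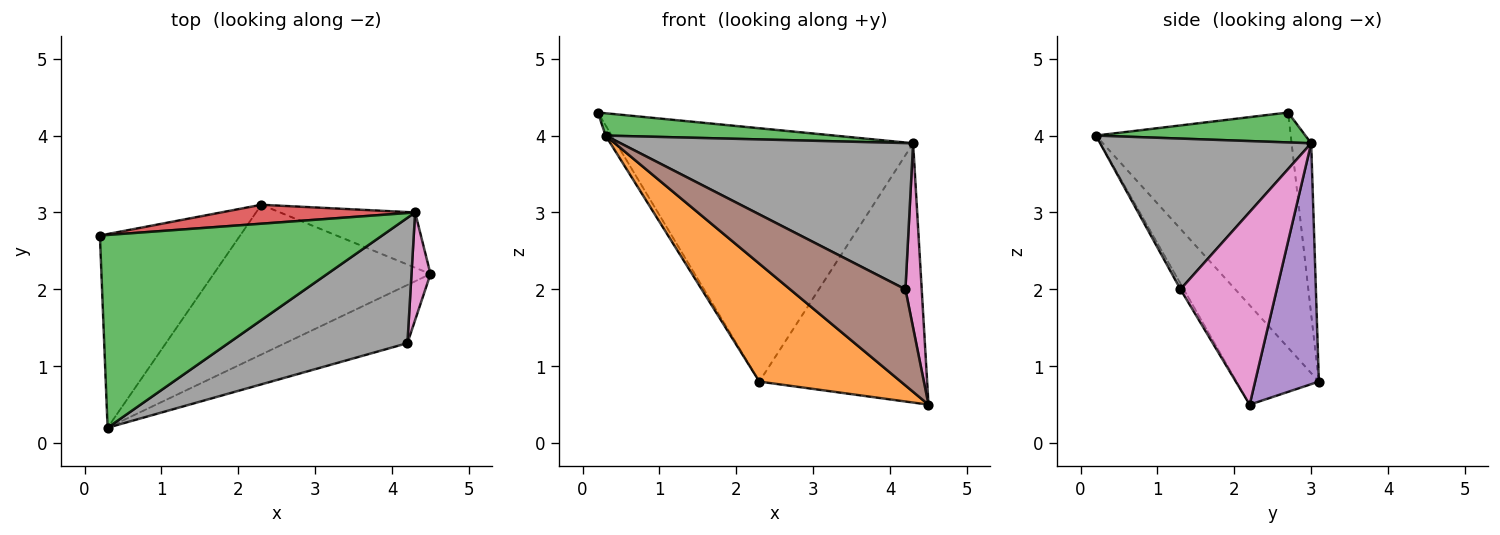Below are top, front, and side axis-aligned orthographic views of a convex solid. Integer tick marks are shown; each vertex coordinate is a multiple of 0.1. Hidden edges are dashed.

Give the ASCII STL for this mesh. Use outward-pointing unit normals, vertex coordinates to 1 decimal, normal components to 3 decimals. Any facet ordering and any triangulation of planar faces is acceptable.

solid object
 facet normal -0.859 0.027 -0.512
  outer loop
   vertex 2.3 3.1 0.8
   vertex 0.3 0.2 4.0
   vertex 0.2 2.7 4.3
  endloop
 endfacet
 facet normal -0.339 -0.582 -0.739
  outer loop
   vertex 2.3 3.1 0.8
   vertex 4.5 2.2 0.5
   vertex 0.3 0.2 4.0
  endloop
 endfacet
 facet normal 0.105 -0.114 0.988
  outer loop
   vertex 4.3 3.0 3.9
   vertex 0.2 2.7 4.3
   vertex 0.3 0.2 4.0
  endloop
 endfacet
 facet normal -0.066 0.995 0.074
  outer loop
   vertex 4.3 3.0 3.9
   vertex 2.3 3.1 0.8
   vertex 0.2 2.7 4.3
  endloop
 endfacet
 facet normal 0.348 0.917 -0.195
  outer loop
   vertex 4.3 3.0 3.9
   vertex 4.5 2.2 0.5
   vertex 2.3 3.1 0.8
  endloop
 endfacet
 facet normal -0.024 -0.855 -0.518
  outer loop
   vertex 4.2 1.3 2.0
   vertex 0.3 0.2 4.0
   vertex 4.5 2.2 0.5
  endloop
 endfacet
 facet normal 0.981 -0.166 0.097
  outer loop
   vertex 4.2 1.3 2.0
   vertex 4.5 2.2 0.5
   vertex 4.3 3.0 3.9
  endloop
 endfacet
 facet normal 0.480 -0.666 0.571
  outer loop
   vertex 4.2 1.3 2.0
   vertex 4.3 3.0 3.9
   vertex 0.3 0.2 4.0
  endloop
 endfacet
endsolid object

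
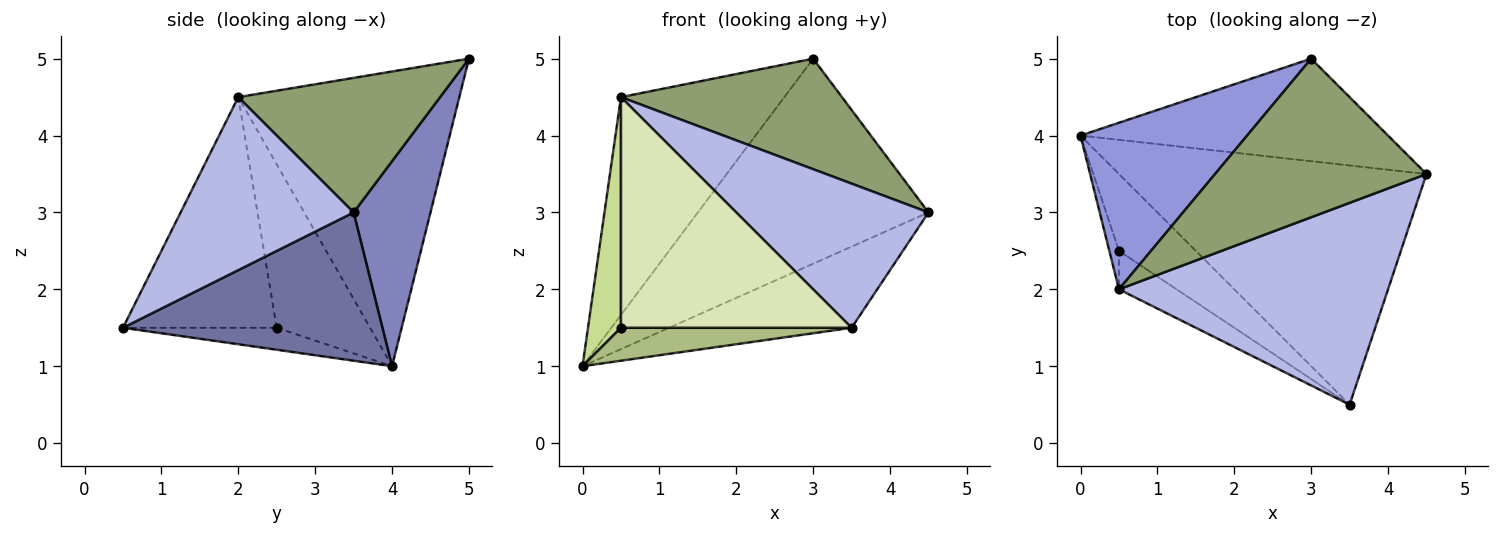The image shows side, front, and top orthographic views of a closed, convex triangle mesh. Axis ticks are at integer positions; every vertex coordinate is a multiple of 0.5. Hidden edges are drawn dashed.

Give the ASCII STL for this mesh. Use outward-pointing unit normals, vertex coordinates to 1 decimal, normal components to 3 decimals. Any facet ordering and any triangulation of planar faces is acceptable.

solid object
 facet normal 0.415 0.292 -0.861
  outer loop
   vertex 3.5 0.5 1.5
   vertex 0.0 4.0 1.0
   vertex 4.5 3.5 3.0
  endloop
 endfacet
 facet normal 0.286 0.857 -0.429
  outer loop
   vertex 3.0 5.0 5.0
   vertex 4.5 3.5 3.0
   vertex 0.0 4.0 1.0
  endloop
 endfacet
 facet normal -0.732 0.541 0.414
  outer loop
   vertex 0.5 2.0 4.5
   vertex 3.0 5.0 5.0
   vertex 0.0 4.0 1.0
  endloop
 endfacet
 facet normal 0.464 -0.515 0.721
  outer loop
   vertex 0.5 2.0 4.5
   vertex 3.5 0.5 1.5
   vertex 4.5 3.5 3.0
  endloop
 endfacet
 facet normal 0.463 -0.507 0.727
  outer loop
   vertex 0.5 2.0 4.5
   vertex 4.5 3.5 3.0
   vertex 3.0 5.0 5.0
  endloop
 endfacet
 facet normal -0.254 -0.381 -0.889
  outer loop
   vertex 0.5 2.5 1.5
   vertex 0.0 4.0 1.0
   vertex 3.5 0.5 1.5
  endloop
 endfacet
 facet normal -0.942 -0.332 -0.055
  outer loop
   vertex 0.5 2.5 1.5
   vertex 0.5 2.0 4.5
   vertex 0.0 4.0 1.0
  endloop
 endfacet
 facet normal -0.549 -0.824 -0.137
  outer loop
   vertex 0.5 2.5 1.5
   vertex 3.5 0.5 1.5
   vertex 0.5 2.0 4.5
  endloop
 endfacet
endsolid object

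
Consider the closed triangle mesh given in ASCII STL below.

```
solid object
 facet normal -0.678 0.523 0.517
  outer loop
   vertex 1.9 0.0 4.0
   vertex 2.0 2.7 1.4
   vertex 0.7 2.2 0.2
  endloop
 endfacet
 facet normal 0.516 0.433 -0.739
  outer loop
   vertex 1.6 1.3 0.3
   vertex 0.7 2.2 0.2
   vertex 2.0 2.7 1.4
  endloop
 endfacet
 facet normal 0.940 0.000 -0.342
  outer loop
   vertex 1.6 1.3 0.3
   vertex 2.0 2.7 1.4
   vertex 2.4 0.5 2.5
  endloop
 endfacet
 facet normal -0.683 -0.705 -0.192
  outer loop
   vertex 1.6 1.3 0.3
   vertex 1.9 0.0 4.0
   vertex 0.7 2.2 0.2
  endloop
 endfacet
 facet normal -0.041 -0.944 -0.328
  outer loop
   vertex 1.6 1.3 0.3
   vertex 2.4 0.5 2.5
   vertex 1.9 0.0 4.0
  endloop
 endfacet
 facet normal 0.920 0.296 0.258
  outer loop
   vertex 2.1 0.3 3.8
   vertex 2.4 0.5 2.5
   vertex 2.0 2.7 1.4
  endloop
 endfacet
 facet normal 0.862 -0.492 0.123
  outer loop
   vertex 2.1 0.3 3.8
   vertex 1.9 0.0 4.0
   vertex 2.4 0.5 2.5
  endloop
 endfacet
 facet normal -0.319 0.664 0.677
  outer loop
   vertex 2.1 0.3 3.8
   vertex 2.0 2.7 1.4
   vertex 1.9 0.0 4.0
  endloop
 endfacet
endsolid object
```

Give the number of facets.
8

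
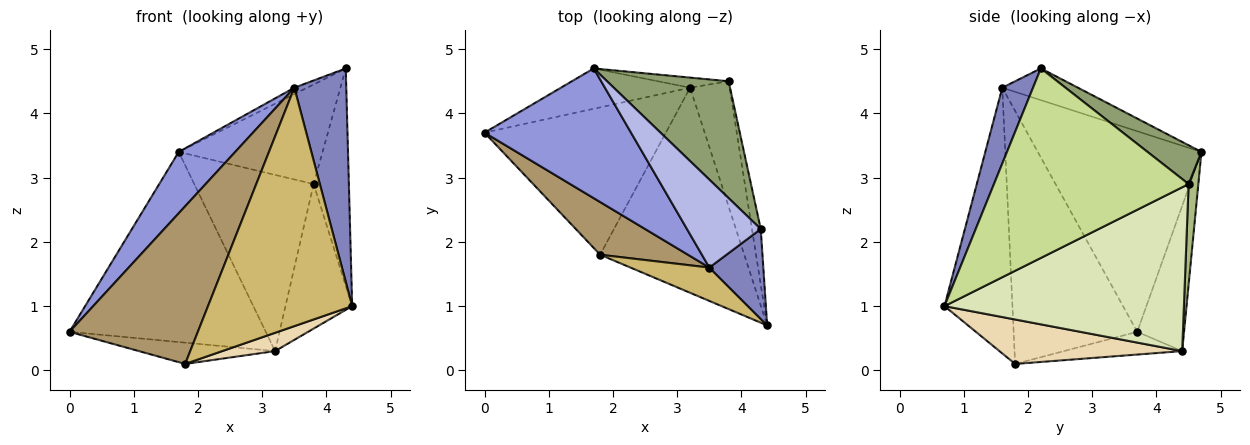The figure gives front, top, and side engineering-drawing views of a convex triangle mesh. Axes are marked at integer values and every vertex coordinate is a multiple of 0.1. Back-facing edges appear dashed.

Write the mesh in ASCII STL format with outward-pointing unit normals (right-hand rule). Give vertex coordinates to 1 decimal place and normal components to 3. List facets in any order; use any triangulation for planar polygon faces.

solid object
 facet normal -0.227 0.953 -0.202
  outer loop
   vertex 3.2 4.4 0.3
   vertex 0.0 3.7 0.6
   vertex 1.7 4.7 3.4
  endloop
 endfacet
 facet normal 0.479 -0.809 0.341
  outer loop
   vertex 3.5 1.6 4.4
   vertex 4.4 0.7 1.0
   vertex 4.3 2.2 4.7
  endloop
 endfacet
 facet normal -0.778 -0.268 0.568
  outer loop
   vertex 3.5 1.6 4.4
   vertex 1.7 4.7 3.4
   vertex 0.0 3.7 0.6
  endloop
 endfacet
 facet normal -0.394 0.067 0.917
  outer loop
   vertex 3.5 1.6 4.4
   vertex 4.3 2.2 4.7
   vertex 1.7 4.7 3.4
  endloop
 endfacet
 facet normal 0.236 0.630 0.740
  outer loop
   vertex 3.8 4.5 2.9
   vertex 1.7 4.7 3.4
   vertex 4.3 2.2 4.7
  endloop
 endfacet
 facet normal 0.081 0.995 -0.057
  outer loop
   vertex 3.8 4.5 2.9
   vertex 3.2 4.4 0.3
   vertex 1.7 4.7 3.4
  endloop
 endfacet
 facet normal 0.983 0.178 -0.046
  outer loop
   vertex 3.8 4.5 2.9
   vertex 4.3 2.2 4.7
   vertex 4.4 0.7 1.0
  endloop
 endfacet
 facet normal 0.938 0.261 -0.227
  outer loop
   vertex 3.8 4.5 2.9
   vertex 4.4 0.7 1.0
   vertex 3.2 4.4 0.3
  endloop
 endfacet
 facet normal -0.674 -0.700 0.234
  outer loop
   vertex 1.8 1.8 0.1
   vertex 3.5 1.6 4.4
   vertex 0.0 3.7 0.6
  endloop
 endfacet
 facet normal -0.423 -0.897 0.126
  outer loop
   vertex 1.8 1.8 0.1
   vertex 4.4 0.7 1.0
   vertex 3.5 1.6 4.4
  endloop
 endfacet
 facet normal -0.123 0.142 -0.982
  outer loop
   vertex 1.8 1.8 0.1
   vertex 0.0 3.7 0.6
   vertex 3.2 4.4 0.3
  endloop
 endfacet
 facet normal 0.294 -0.085 -0.952
  outer loop
   vertex 1.8 1.8 0.1
   vertex 3.2 4.4 0.3
   vertex 4.4 0.7 1.0
  endloop
 endfacet
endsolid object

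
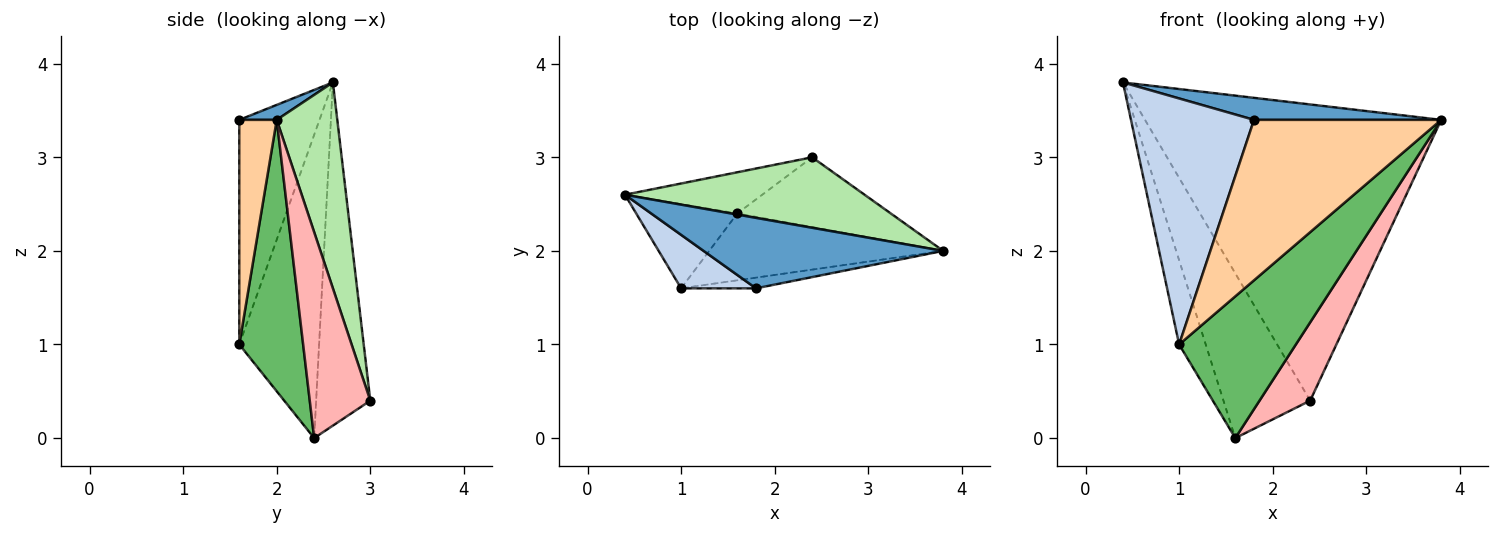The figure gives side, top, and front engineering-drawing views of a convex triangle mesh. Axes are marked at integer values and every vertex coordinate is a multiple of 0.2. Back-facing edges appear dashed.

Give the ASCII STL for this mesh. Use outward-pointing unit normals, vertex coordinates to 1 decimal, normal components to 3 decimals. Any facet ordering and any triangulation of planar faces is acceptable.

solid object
 facet normal 0.060 -0.298 0.953
  outer loop
   vertex 1.8 1.6 3.4
   vertex 3.8 2.0 3.4
   vertex 0.4 2.6 3.8
  endloop
 endfacet
 facet normal -0.537 -0.824 0.179
  outer loop
   vertex 1.0 1.6 1.0
   vertex 1.8 1.6 3.4
   vertex 0.4 2.6 3.8
  endloop
 endfacet
 facet normal -0.905 0.302 -0.302
  outer loop
   vertex 1.0 1.6 1.0
   vertex 0.4 2.6 3.8
   vertex 1.6 2.4 0.0
  endloop
 endfacet
 facet normal 0.196 -0.978 -0.065
  outer loop
   vertex 1.0 1.6 1.0
   vertex 3.8 2.0 3.4
   vertex 1.8 1.6 3.4
  endloop
 endfacet
 facet normal 0.444 -0.811 -0.382
  outer loop
   vertex 1.0 1.6 1.0
   vertex 1.6 2.4 0.0
   vertex 3.8 2.0 3.4
  endloop
 endfacet
 facet normal 0.195 0.954 0.227
  outer loop
   vertex 2.4 3.0 0.4
   vertex 0.4 2.6 3.8
   vertex 3.8 2.0 3.4
  endloop
 endfacet
 facet normal -0.518 0.830 -0.207
  outer loop
   vertex 2.4 3.0 0.4
   vertex 1.6 2.4 0.0
   vertex 0.4 2.6 3.8
  endloop
 endfacet
 facet normal 0.666 -0.557 -0.496
  outer loop
   vertex 2.4 3.0 0.4
   vertex 3.8 2.0 3.4
   vertex 1.6 2.4 0.0
  endloop
 endfacet
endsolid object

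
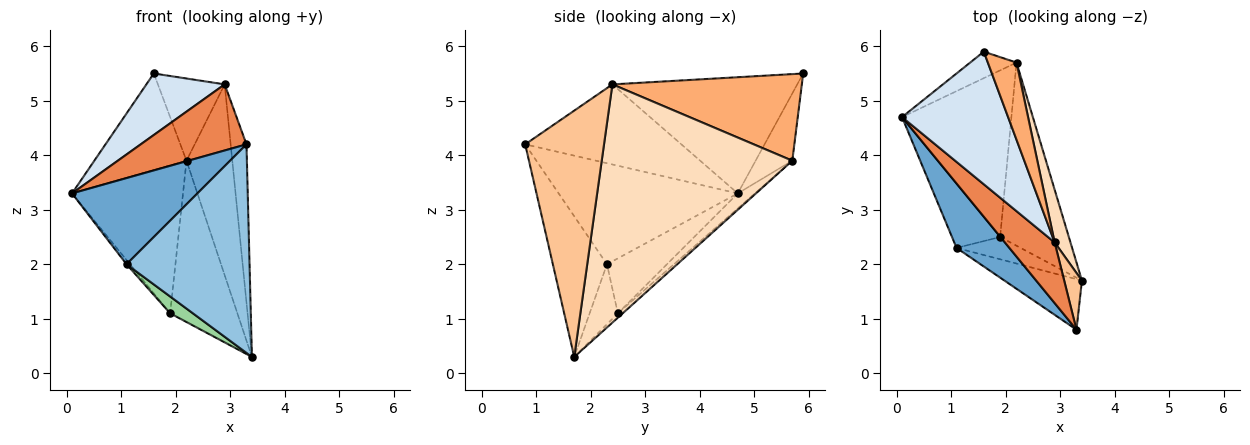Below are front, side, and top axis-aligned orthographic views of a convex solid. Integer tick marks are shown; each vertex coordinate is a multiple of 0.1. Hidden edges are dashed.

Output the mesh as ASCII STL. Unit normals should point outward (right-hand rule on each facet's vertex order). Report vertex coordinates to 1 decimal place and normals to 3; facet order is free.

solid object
 facet normal -0.753 -0.527 0.394
  outer loop
   vertex 1.1 2.3 2.0
   vertex 3.3 0.8 4.2
   vertex 0.1 4.7 3.3
  endloop
 endfacet
 facet normal -0.393 -0.894 -0.216
  outer loop
   vertex 1.1 2.3 2.0
   vertex 3.4 1.7 0.3
   vertex 3.3 0.8 4.2
  endloop
 endfacet
 facet normal -0.358 0.900 -0.247
  outer loop
   vertex 2.2 5.7 3.9
   vertex 0.1 4.7 3.3
   vertex 1.6 5.9 5.5
  endloop
 endfacet
 facet normal -0.705 -0.299 0.643
  outer loop
   vertex 2.9 2.4 5.3
   vertex 1.6 5.9 5.5
   vertex 0.1 4.7 3.3
  endloop
 endfacet
 facet normal -0.736 -0.499 0.457
  outer loop
   vertex 2.9 2.4 5.3
   vertex 0.1 4.7 3.3
   vertex 3.3 0.8 4.2
  endloop
 endfacet
 facet normal 0.900 0.317 0.298
  outer loop
   vertex 2.9 2.4 5.3
   vertex 2.2 5.7 3.9
   vertex 1.6 5.9 5.5
  endloop
 endfacet
 facet normal 0.978 0.196 0.070
  outer loop
   vertex 2.9 2.4 5.3
   vertex 3.3 0.8 4.2
   vertex 3.4 1.7 0.3
  endloop
 endfacet
 facet normal 0.970 0.233 0.064
  outer loop
   vertex 2.9 2.4 5.3
   vertex 3.4 1.7 0.3
   vertex 2.2 5.7 3.9
  endloop
 endfacet
 facet normal -0.751 0.043 -0.658
  outer loop
   vertex 1.9 2.5 1.1
   vertex 1.1 2.3 2.0
   vertex 0.1 4.7 3.3
  endloop
 endfacet
 facet normal -0.598 -0.483 -0.639
  outer loop
   vertex 1.9 2.5 1.1
   vertex 3.4 1.7 0.3
   vertex 1.1 2.3 2.0
  endloop
 endfacet
 facet normal -0.102 0.660 -0.744
  outer loop
   vertex 1.9 2.5 1.1
   vertex 0.1 4.7 3.3
   vertex 2.2 5.7 3.9
  endloop
 endfacet
 facet normal -0.048 0.660 -0.750
  outer loop
   vertex 1.9 2.5 1.1
   vertex 2.2 5.7 3.9
   vertex 3.4 1.7 0.3
  endloop
 endfacet
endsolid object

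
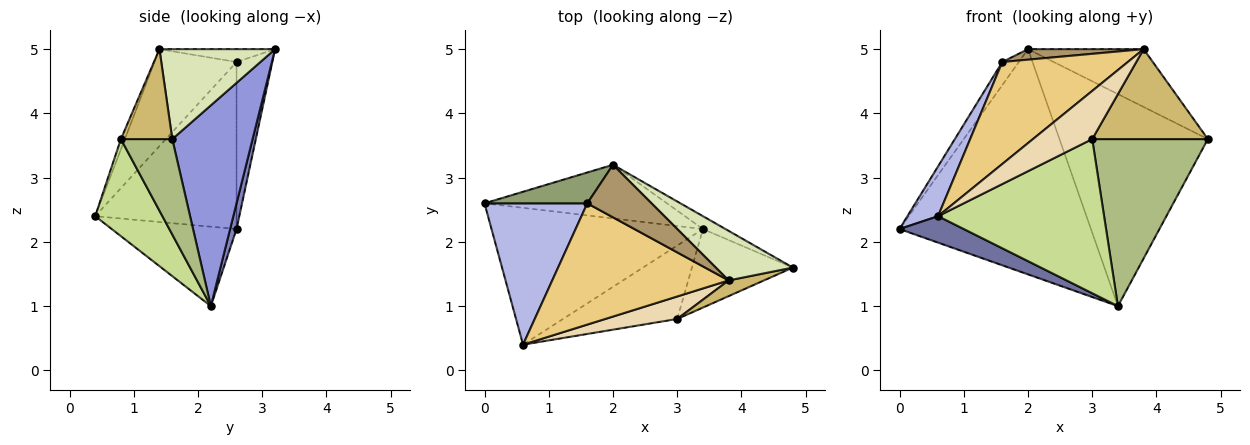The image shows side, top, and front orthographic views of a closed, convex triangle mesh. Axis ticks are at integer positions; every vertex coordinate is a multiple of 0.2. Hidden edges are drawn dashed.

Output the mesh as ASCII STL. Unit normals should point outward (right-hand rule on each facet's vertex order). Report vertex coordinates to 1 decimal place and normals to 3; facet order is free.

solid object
 facet normal -0.346 -0.178 -0.921
  outer loop
   vertex 3.4 2.2 1.0
   vertex 0.6 0.4 2.4
   vertex 0.0 2.6 2.2
  endloop
 endfacet
 facet normal 0.033 0.972 -0.232
  outer loop
   vertex 3.4 2.2 1.0
   vertex 0.0 2.6 2.2
   vertex 2.0 3.2 5.0
  endloop
 endfacet
 facet normal 0.475 0.878 -0.053
  outer loop
   vertex 3.4 2.2 1.0
   vertex 2.0 3.2 5.0
   vertex 4.8 1.6 3.6
  endloop
 endfacet
 facet normal -0.838 -0.182 0.515
  outer loop
   vertex 1.6 2.6 4.8
   vertex 0.0 2.6 2.2
   vertex 0.6 0.4 2.4
  endloop
 endfacet
 facet normal -0.793 0.366 0.488
  outer loop
   vertex 1.6 2.6 4.8
   vertex 2.0 3.2 5.0
   vertex 0.0 2.6 2.2
  endloop
 endfacet
 facet normal 0.373 -0.840 -0.395
  outer loop
   vertex 3.0 0.8 3.6
   vertex 3.4 2.2 1.0
   vertex 4.8 1.6 3.6
  endloop
 endfacet
 facet normal 0.343 -0.848 -0.404
  outer loop
   vertex 3.0 0.8 3.6
   vertex 0.6 0.4 2.4
   vertex 3.4 2.2 1.0
  endloop
 endfacet
 facet normal 0.605 0.605 0.518
  outer loop
   vertex 3.8 1.4 5.0
   vertex 4.8 1.6 3.6
   vertex 2.0 3.2 5.0
  endloop
 endfacet
 facet normal -0.192 -0.192 0.962
  outer loop
   vertex 3.8 1.4 5.0
   vertex 2.0 3.2 5.0
   vertex 1.6 2.6 4.8
  endloop
 endfacet
 facet normal 0.401 -0.902 0.158
  outer loop
   vertex 3.8 1.4 5.0
   vertex 3.0 0.8 3.6
   vertex 4.8 1.6 3.6
  endloop
 endfacet
 facet normal -0.388 -0.593 0.705
  outer loop
   vertex 3.8 1.4 5.0
   vertex 1.6 2.6 4.8
   vertex 0.6 0.4 2.4
  endloop
 endfacet
 facet normal -0.060 -0.905 0.422
  outer loop
   vertex 3.8 1.4 5.0
   vertex 0.6 0.4 2.4
   vertex 3.0 0.8 3.6
  endloop
 endfacet
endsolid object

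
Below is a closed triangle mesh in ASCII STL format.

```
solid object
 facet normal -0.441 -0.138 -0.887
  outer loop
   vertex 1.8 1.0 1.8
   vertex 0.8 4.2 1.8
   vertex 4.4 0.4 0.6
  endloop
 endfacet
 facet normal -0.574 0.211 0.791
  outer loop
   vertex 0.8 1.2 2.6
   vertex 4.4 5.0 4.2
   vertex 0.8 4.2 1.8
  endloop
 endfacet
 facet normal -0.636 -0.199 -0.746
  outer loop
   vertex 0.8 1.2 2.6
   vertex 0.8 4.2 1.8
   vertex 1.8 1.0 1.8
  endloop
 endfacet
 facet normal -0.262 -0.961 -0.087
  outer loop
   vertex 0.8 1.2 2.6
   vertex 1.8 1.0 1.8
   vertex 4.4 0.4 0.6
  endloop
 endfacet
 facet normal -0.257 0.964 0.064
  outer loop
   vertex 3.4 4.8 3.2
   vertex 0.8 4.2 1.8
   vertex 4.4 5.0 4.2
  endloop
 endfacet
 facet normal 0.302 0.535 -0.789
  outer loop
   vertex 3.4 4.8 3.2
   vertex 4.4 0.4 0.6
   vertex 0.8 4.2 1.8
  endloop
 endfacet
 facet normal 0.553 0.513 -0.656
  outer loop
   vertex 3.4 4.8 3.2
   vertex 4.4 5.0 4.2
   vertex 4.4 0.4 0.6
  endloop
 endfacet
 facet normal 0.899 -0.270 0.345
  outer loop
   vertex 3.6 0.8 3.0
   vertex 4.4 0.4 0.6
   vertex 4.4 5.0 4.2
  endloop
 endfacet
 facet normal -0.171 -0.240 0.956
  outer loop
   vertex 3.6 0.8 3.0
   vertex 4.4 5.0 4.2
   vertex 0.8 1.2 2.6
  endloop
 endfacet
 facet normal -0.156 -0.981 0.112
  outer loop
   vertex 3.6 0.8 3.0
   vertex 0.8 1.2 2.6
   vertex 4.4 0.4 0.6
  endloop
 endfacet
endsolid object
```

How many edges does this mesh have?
15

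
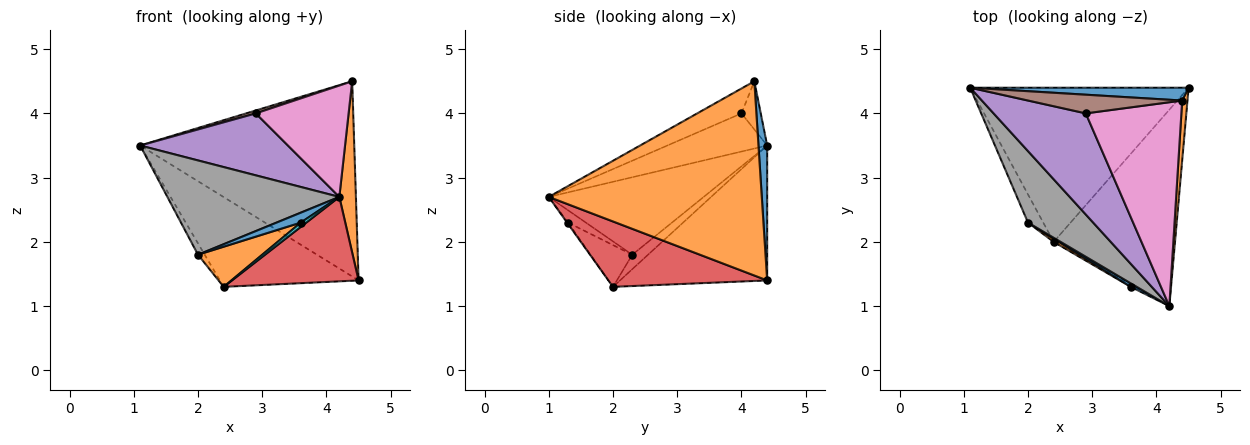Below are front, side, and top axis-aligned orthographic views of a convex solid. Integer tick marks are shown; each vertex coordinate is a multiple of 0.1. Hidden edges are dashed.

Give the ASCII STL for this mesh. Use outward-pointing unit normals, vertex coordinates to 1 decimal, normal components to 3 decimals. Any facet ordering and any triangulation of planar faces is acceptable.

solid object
 facet normal 0.041 0.997 0.066
  outer loop
   vertex 4.4 4.2 4.5
   vertex 4.5 4.4 1.4
   vertex 1.1 4.4 3.5
  endloop
 endfacet
 facet normal 0.997 -0.078 0.027
  outer loop
   vertex 4.4 4.2 4.5
   vertex 4.2 1.0 2.7
   vertex 4.5 4.4 1.4
  endloop
 endfacet
 facet normal -0.471 0.444 -0.762
  outer loop
   vertex 2.4 2.0 1.3
   vertex 1.1 4.4 3.5
   vertex 4.5 4.4 1.4
  endloop
 endfacet
 facet normal 0.444 -0.354 -0.823
  outer loop
   vertex 2.4 2.0 1.3
   vertex 4.5 4.4 1.4
   vertex 4.2 1.0 2.7
  endloop
 endfacet
 facet normal -0.333 -0.493 0.804
  outer loop
   vertex 2.9 4.0 4.0
   vertex 1.1 4.4 3.5
   vertex 4.2 1.0 2.7
  endloop
 endfacet
 facet normal -0.295 -0.148 0.944
  outer loop
   vertex 2.9 4.0 4.0
   vertex 4.4 4.2 4.5
   vertex 1.1 4.4 3.5
  endloop
 endfacet
 facet normal -0.223 -0.467 0.856
  outer loop
   vertex 2.9 4.0 4.0
   vertex 4.2 1.0 2.7
   vertex 4.4 4.2 4.5
  endloop
 endfacet
 facet normal -0.583 -0.647 0.491
  outer loop
   vertex 2.0 2.3 1.8
   vertex 4.2 1.0 2.7
   vertex 1.1 4.4 3.5
  endloop
 endfacet
 facet normal -0.660 0.281 -0.697
  outer loop
   vertex 2.0 2.3 1.8
   vertex 1.1 4.4 3.5
   vertex 2.4 2.0 1.3
  endloop
 endfacet
 facet normal -0.147 -0.885 -0.442
  outer loop
   vertex 3.6 1.3 2.3
   vertex 2.4 2.0 1.3
   vertex 4.2 1.0 2.7
  endloop
 endfacet
 facet normal -0.570 -0.775 0.274
  outer loop
   vertex 3.6 1.3 2.3
   vertex 4.2 1.0 2.7
   vertex 2.0 2.3 1.8
  endloop
 endfacet
 facet normal -0.544 -0.837 0.067
  outer loop
   vertex 3.6 1.3 2.3
   vertex 2.0 2.3 1.8
   vertex 2.4 2.0 1.3
  endloop
 endfacet
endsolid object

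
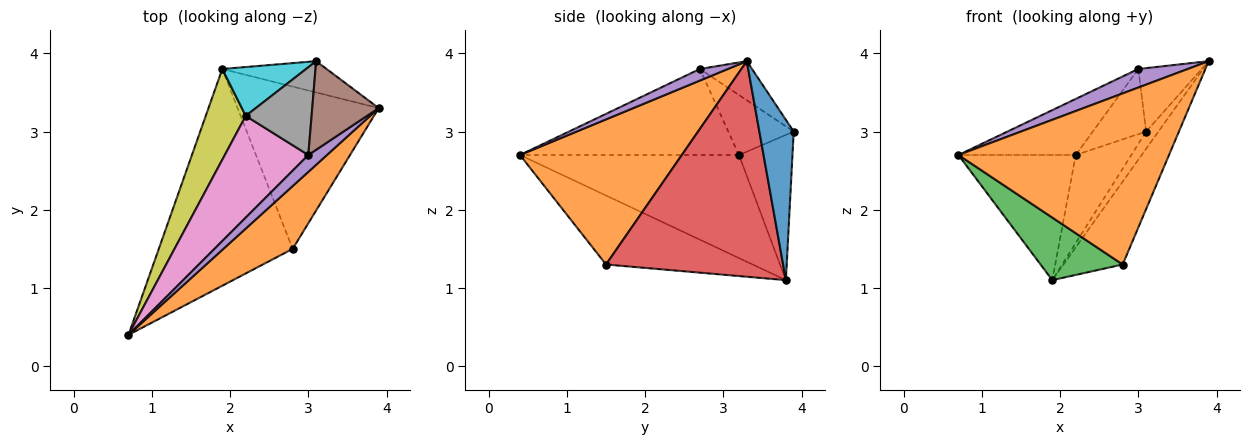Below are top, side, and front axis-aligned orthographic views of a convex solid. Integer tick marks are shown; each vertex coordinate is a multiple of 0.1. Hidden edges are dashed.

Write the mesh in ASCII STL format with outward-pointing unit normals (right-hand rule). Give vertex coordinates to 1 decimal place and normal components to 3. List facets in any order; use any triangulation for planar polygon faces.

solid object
 facet normal 0.803 0.287 -0.522
  outer loop
   vertex 3.1 3.9 3.0
   vertex 3.9 3.3 3.9
   vertex 1.9 3.8 1.1
  endloop
 endfacet
 facet normal 0.585 -0.761 0.279
  outer loop
   vertex 2.8 1.5 1.3
   vertex 3.9 3.3 3.9
   vertex 0.7 0.4 2.7
  endloop
 endfacet
 facet normal -0.444 -0.249 -0.861
  outer loop
   vertex 2.8 1.5 1.3
   vertex 0.7 0.4 2.7
   vertex 1.9 3.8 1.1
  endloop
 endfacet
 facet normal 0.806 0.269 -0.527
  outer loop
   vertex 2.8 1.5 1.3
   vertex 1.9 3.8 1.1
   vertex 3.9 3.3 3.9
  endloop
 endfacet
 facet normal 0.386 -0.683 0.620
  outer loop
   vertex 3.0 2.7 3.8
   vertex 0.7 0.4 2.7
   vertex 3.9 3.3 3.9
  endloop
 endfacet
 facet normal -0.432 0.525 0.734
  outer loop
   vertex 3.0 2.7 3.8
   vertex 3.9 3.3 3.9
   vertex 3.1 3.9 3.0
  endloop
 endfacet
 facet normal -0.670 0.359 0.650
  outer loop
   vertex 2.2 3.2 2.7
   vertex 0.7 0.4 2.7
   vertex 3.0 2.7 3.8
  endloop
 endfacet
 facet normal -0.590 0.481 0.648
  outer loop
   vertex 2.2 3.2 2.7
   vertex 3.0 2.7 3.8
   vertex 3.1 3.9 3.0
  endloop
 endfacet
 facet normal -0.834 0.447 0.324
  outer loop
   vertex 2.2 3.2 2.7
   vertex 1.9 3.8 1.1
   vertex 0.7 0.4 2.7
  endloop
 endfacet
 facet normal -0.644 0.669 0.372
  outer loop
   vertex 2.2 3.2 2.7
   vertex 3.1 3.9 3.0
   vertex 1.9 3.8 1.1
  endloop
 endfacet
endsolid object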